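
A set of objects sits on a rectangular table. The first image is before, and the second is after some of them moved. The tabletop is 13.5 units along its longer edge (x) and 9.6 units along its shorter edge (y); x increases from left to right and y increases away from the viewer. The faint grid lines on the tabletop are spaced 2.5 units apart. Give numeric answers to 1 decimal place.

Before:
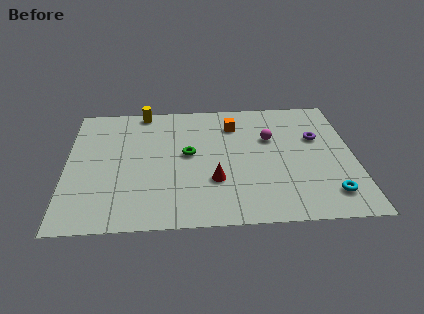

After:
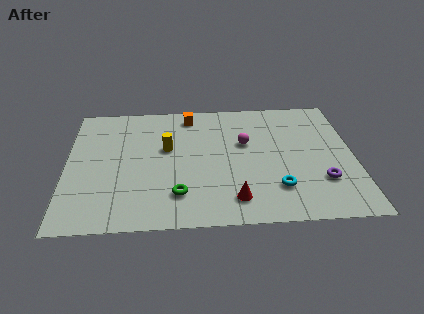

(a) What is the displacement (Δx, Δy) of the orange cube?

(-2.1, 0.9)

The orange cube was at about (7.9, 7.4) and moved to about (5.8, 8.3).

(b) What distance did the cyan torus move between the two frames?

2.5

The cyan torus was near (12.2, 1.8) before and (9.8, 2.4) after, so it travelled √(2.4² + 0.6²) ≈ 2.5 units.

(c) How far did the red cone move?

1.7

The red cone was near (6.9, 3.1) before and (7.8, 1.7) after, so it travelled √(0.9² + 1.4²) ≈ 1.7 units.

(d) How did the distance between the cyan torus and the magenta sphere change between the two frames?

-1.3

Before: roughly 5.1 units apart; after: 3.8. That's 1.3 units closer together.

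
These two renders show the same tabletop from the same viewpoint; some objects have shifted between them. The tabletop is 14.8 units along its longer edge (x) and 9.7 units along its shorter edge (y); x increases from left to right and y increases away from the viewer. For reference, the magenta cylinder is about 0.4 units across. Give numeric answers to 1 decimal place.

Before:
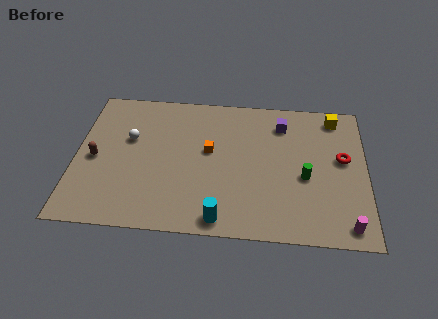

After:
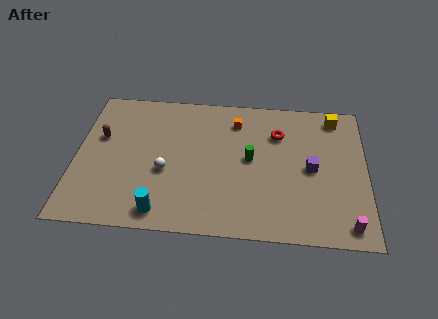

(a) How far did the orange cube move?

2.6

The orange cube moved from about (6.8, 5.5) to (8.1, 7.7), a distance of √(1.3² + 2.2²) ≈ 2.6.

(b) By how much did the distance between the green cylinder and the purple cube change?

-0.7

The distance was about 3.8 in the first image and 3.1 in the second, so they moved 0.7 units closer together.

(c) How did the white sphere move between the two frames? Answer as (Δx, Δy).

(1.9, -2.1)

From the two frames, the white sphere sits at roughly (2.7, 6.0) before and (4.6, 3.9) after.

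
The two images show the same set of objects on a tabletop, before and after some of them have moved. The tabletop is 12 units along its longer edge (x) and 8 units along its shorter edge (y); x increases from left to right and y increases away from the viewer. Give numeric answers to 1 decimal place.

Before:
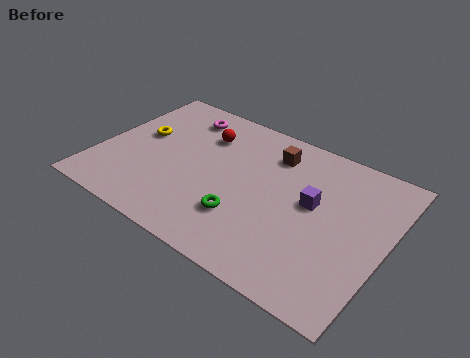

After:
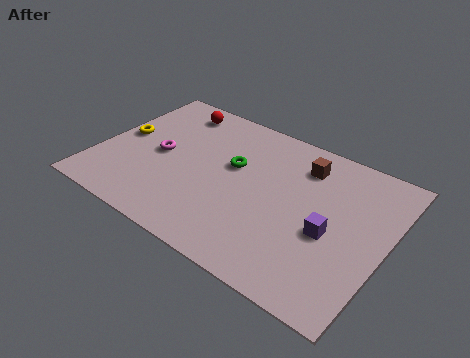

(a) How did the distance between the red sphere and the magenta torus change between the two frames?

+1.6

They were about 1.3 units apart before and 2.9 after — 1.6 units further apart.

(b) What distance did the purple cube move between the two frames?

1.4

The purple cube moved from about (8.9, 4.5) to (9.8, 3.4), a distance of √(0.9² + 1.1²) ≈ 1.4.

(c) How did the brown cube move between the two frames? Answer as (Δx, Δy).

(1.3, 0.0)

From the two frames, the brown cube sits at roughly (6.9, 6.3) before and (8.2, 6.3) after.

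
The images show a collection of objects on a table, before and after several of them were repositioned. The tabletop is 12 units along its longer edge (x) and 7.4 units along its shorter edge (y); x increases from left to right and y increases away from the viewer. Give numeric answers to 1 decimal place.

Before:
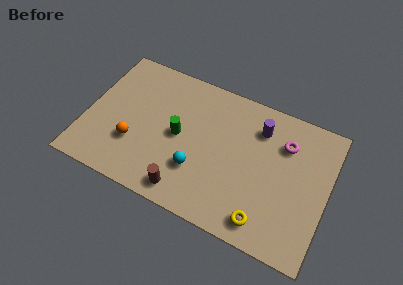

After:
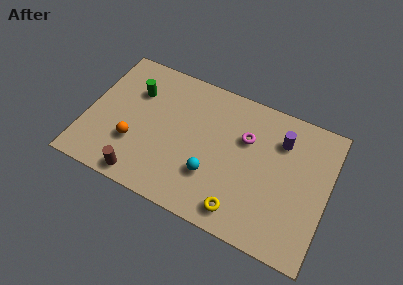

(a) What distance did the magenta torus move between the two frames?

2.0

The magenta torus moved from about (9.7, 5.4) to (7.8, 4.9), a distance of √(1.9² + 0.5²) ≈ 2.0.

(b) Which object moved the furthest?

the green cylinder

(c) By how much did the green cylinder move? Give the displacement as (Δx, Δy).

(-2.4, 1.5)

The green cylinder was at about (4.6, 3.7) and moved to about (2.2, 5.2).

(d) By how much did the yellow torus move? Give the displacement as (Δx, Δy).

(-1.2, 0.0)

The yellow torus was at about (9.2, 1.1) and moved to about (8.0, 1.1).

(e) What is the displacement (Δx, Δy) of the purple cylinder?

(1.1, -0.2)

The purple cylinder was at about (8.4, 5.7) and moved to about (9.5, 5.5).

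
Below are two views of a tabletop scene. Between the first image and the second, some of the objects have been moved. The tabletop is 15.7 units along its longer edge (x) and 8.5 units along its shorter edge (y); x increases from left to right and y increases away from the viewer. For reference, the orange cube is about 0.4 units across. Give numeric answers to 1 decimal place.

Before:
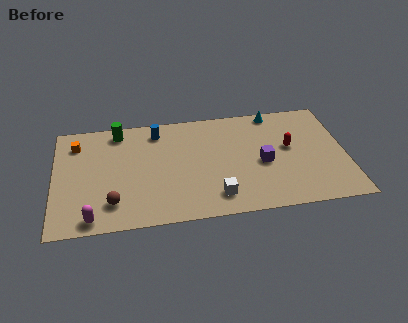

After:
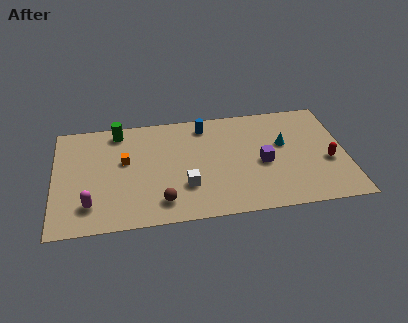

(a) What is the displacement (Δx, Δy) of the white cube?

(-1.6, 1.0)

The white cube was at about (8.6, 1.6) and moved to about (7.0, 2.6).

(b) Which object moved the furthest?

the orange cube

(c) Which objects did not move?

the green cylinder and the purple cube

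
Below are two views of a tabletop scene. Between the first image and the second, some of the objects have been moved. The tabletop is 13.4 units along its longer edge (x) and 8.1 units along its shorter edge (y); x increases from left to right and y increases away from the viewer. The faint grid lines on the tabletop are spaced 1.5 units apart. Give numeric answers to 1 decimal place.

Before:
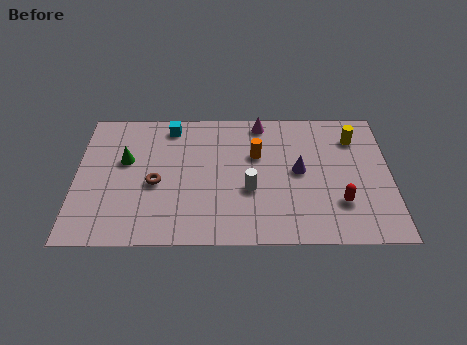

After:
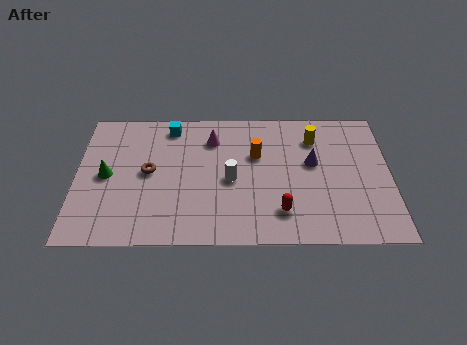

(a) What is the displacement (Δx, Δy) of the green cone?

(-0.8, -0.9)

The green cone started near (2.1, 4.9) and ended near (1.3, 4.0).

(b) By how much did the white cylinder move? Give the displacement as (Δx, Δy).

(-0.8, 0.6)

The white cylinder started near (7.4, 3.1) and ended near (6.6, 3.7).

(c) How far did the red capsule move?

2.5

From (11.2, 2.3) to (8.7, 1.8), the red capsule covered √(2.5² + 0.5²) ≈ 2.5 units.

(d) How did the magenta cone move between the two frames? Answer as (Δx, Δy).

(-2.1, -1.0)

From the two frames, the magenta cone sits at roughly (7.9, 7.2) before and (5.8, 6.2) after.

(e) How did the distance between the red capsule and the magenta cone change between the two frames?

-0.6

They were about 5.9 units apart before and 5.3 after — 0.6 units closer together.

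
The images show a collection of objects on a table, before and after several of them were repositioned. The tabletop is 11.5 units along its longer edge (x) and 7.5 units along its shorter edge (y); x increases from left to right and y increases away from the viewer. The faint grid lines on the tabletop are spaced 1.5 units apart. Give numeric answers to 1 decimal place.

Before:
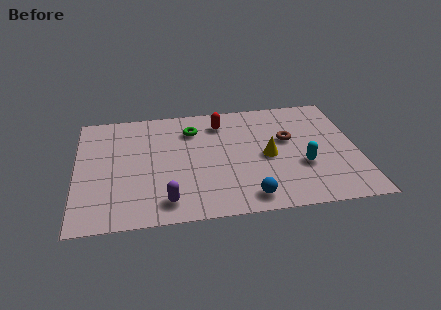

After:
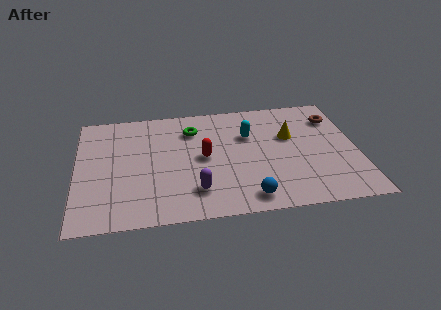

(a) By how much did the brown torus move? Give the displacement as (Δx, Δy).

(2.0, 1.2)

The brown torus started near (8.7, 4.5) and ended near (10.7, 5.7).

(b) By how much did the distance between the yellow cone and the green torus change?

+0.4

The distance was about 3.7 in the first image and 4.1 in the second, so they moved 0.4 units further apart.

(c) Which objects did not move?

the blue sphere and the green torus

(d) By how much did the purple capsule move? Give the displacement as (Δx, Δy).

(1.2, 0.5)

The purple capsule was at about (3.6, 1.2) and moved to about (4.8, 1.7).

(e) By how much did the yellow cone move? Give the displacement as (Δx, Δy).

(1.0, 1.2)

The yellow cone started near (7.8, 3.5) and ended near (8.8, 4.7).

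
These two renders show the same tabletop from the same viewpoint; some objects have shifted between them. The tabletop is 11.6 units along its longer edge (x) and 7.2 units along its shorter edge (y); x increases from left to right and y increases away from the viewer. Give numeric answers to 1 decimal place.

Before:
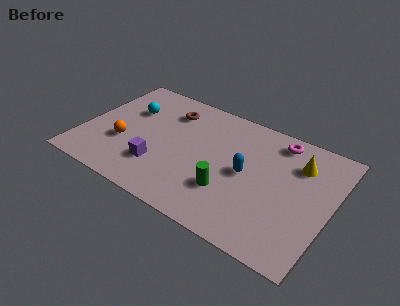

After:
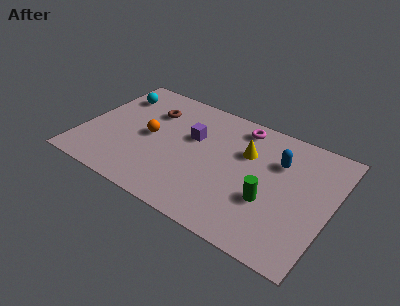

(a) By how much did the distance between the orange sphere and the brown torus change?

-1.8

The distance was about 3.4 in the first image and 1.6 in the second, so they moved 1.8 units closer together.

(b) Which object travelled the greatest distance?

the purple cube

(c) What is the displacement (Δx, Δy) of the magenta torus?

(-1.8, 0.0)

From the two frames, the magenta torus sits at roughly (8.8, 6.2) before and (7.0, 6.2) after.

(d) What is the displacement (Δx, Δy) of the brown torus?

(-0.8, -0.4)

From the two frames, the brown torus sits at roughly (3.7, 5.6) before and (2.9, 5.2) after.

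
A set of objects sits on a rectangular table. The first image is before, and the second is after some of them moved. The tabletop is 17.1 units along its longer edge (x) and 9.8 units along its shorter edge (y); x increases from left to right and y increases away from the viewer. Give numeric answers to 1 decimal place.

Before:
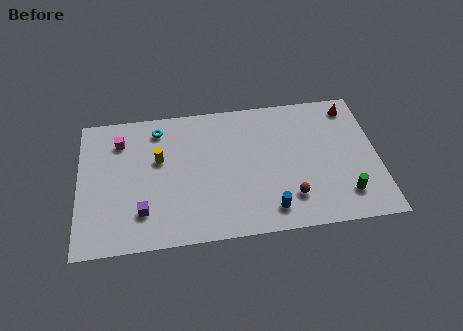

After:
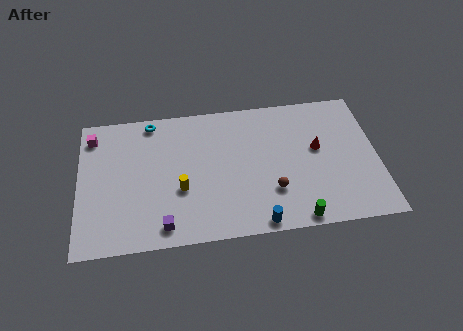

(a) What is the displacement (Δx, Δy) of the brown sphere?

(-1.0, 0.6)

The brown sphere was at about (12.0, 2.3) and moved to about (11.0, 2.9).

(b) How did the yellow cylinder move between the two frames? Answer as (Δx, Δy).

(1.2, -2.3)

The yellow cylinder started near (4.6, 6.0) and ended near (5.8, 3.7).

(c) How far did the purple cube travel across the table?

1.6

From (3.6, 2.4) to (4.8, 1.3), the purple cube covered √(1.2² + 1.1²) ≈ 1.6 units.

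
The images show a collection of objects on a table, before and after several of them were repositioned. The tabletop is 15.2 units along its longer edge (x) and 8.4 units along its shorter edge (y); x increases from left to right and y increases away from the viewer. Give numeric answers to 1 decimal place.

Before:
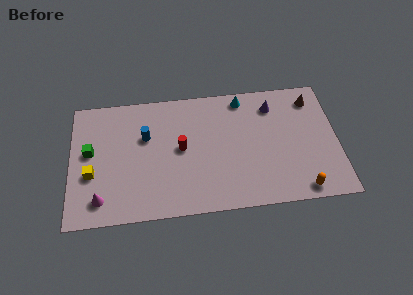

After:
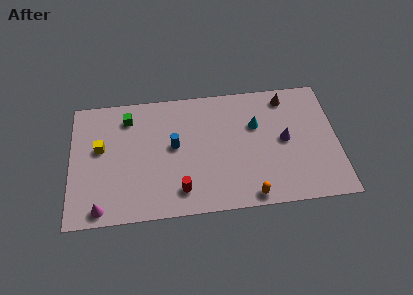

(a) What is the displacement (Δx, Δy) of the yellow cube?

(0.5, 1.7)

The yellow cube started near (1.2, 3.2) and ended near (1.7, 4.9).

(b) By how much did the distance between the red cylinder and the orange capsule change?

-3.6

The distance was about 7.6 in the first image and 4.0 in the second, so they moved 3.6 units closer together.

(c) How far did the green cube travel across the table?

3.0

From (1.1, 4.7) to (3.3, 6.8), the green cube covered √(2.2² + 2.1²) ≈ 3.0 units.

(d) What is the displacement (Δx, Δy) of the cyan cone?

(0.7, -1.9)

The cyan cone was at about (9.9, 7.4) and moved to about (10.6, 5.5).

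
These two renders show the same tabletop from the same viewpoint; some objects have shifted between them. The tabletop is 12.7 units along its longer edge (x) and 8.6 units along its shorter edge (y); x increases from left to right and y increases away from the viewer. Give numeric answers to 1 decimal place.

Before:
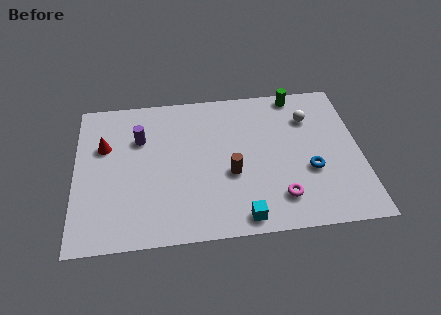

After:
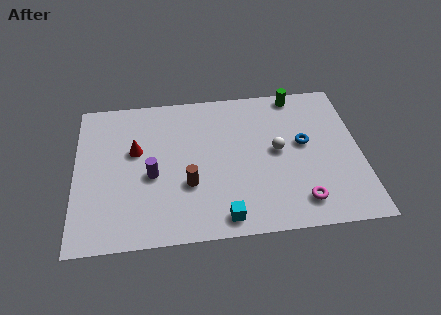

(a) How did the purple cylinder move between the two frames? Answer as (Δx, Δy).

(0.5, -2.2)

The purple cylinder started near (2.9, 5.9) and ended near (3.4, 3.7).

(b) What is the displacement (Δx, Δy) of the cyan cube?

(-0.8, 0.1)

The cyan cube was at about (7.3, 0.9) and moved to about (6.5, 1.0).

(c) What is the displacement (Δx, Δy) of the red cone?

(1.4, -0.4)

The red cone started near (1.3, 5.6) and ended near (2.7, 5.2).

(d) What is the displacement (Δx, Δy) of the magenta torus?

(0.9, -0.3)

From the two frames, the magenta torus sits at roughly (9.0, 1.8) before and (9.9, 1.5) after.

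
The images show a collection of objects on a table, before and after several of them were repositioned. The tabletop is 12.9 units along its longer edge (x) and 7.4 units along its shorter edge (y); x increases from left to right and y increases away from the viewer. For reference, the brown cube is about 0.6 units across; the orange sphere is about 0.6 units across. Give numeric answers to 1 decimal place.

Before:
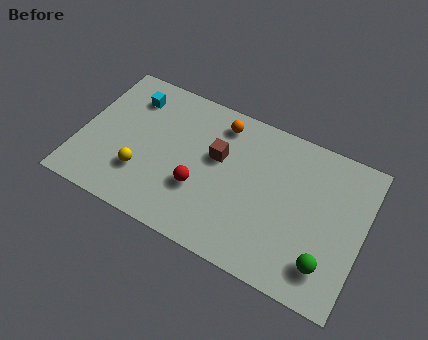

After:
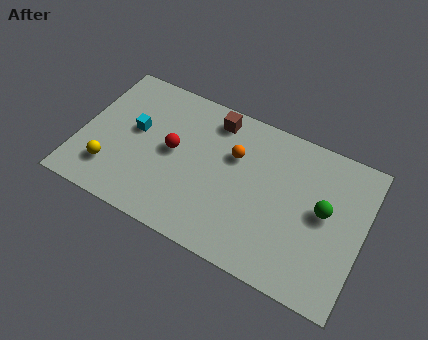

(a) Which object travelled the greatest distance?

the green sphere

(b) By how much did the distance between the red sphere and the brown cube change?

+0.9

The distance was about 2.0 in the first image and 2.9 in the second, so they moved 0.9 units further apart.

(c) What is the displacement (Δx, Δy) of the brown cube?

(-0.4, 1.8)

The brown cube was at about (6.2, 4.5) and moved to about (5.8, 6.3).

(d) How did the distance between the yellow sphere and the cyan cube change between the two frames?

-1.2

Before: roughly 3.7 units apart; after: 2.5. That's 1.2 units closer together.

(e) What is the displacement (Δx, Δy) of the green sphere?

(-0.4, 2.4)

From the two frames, the green sphere sits at roughly (11.5, 1.6) before and (11.1, 4.0) after.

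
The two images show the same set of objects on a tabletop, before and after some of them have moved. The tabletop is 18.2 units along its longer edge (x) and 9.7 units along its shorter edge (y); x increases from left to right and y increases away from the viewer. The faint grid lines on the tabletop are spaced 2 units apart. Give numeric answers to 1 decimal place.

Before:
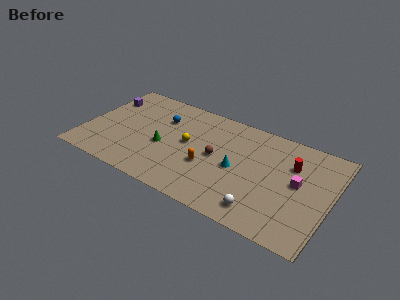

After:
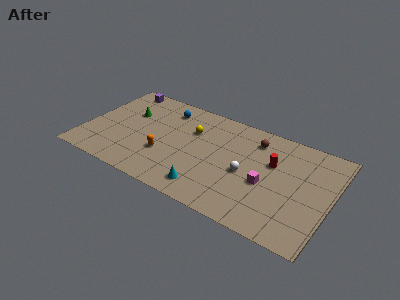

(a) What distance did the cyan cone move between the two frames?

3.4

The cyan cone was near (11.4, 4.5) before and (9.6, 1.6) after, so it travelled √(1.8² + 2.9²) ≈ 3.4 units.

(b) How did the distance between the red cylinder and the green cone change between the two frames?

+1.2

The distance was about 9.7 in the first image and 10.9 in the second, so they moved 1.2 units further apart.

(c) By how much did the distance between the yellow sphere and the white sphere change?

-2.1

The distance was about 7.0 in the first image and 4.9 in the second, so they moved 2.1 units closer together.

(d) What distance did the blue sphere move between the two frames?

1.1

The blue sphere was near (5.4, 6.8) before and (5.5, 7.9) after, so it travelled √(0.1² + 1.1²) ≈ 1.1 units.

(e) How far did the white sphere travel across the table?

3.2

The white sphere moved from about (13.6, 1.6) to (12.1, 4.4), a distance of √(1.5² + 2.8²) ≈ 3.2.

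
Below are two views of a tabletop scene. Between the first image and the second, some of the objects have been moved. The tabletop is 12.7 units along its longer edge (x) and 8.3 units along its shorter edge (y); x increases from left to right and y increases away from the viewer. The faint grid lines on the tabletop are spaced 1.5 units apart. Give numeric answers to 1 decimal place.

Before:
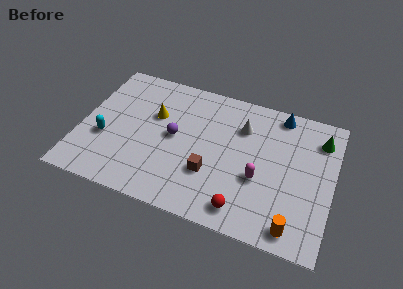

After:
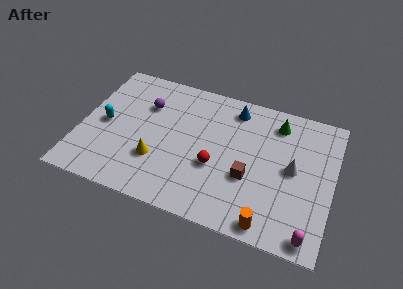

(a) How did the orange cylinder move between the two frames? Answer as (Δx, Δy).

(-1.2, -0.2)

From the two frames, the orange cylinder sits at roughly (11.0, 1.0) before and (9.8, 0.8) after.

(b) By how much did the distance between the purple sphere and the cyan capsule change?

-1.0

The distance was about 3.6 in the first image and 2.6 in the second, so they moved 1.0 units closer together.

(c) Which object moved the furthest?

the magenta capsule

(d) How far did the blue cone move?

2.3

The blue cone moved from about (9.8, 7.4) to (7.5, 7.0), a distance of √(2.3² + 0.4²) ≈ 2.3.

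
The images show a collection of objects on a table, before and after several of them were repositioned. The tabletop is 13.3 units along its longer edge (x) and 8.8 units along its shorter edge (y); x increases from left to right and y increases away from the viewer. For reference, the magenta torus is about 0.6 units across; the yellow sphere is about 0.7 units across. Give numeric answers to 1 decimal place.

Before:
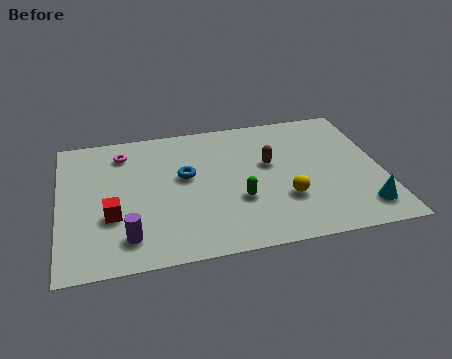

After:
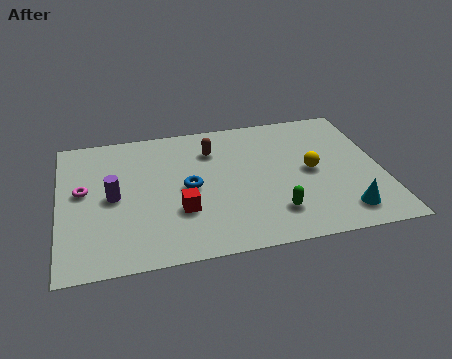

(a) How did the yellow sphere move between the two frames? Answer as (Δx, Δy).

(1.2, 1.6)

The yellow sphere started near (9.2, 2.8) and ended near (10.4, 4.4).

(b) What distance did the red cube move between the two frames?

2.8

From (2.1, 3.1) to (4.9, 2.9), the red cube covered √(2.8² + 0.2²) ≈ 2.8 units.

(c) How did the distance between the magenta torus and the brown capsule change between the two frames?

-0.6

The distance was about 6.3 in the first image and 5.7 in the second, so they moved 0.6 units closer together.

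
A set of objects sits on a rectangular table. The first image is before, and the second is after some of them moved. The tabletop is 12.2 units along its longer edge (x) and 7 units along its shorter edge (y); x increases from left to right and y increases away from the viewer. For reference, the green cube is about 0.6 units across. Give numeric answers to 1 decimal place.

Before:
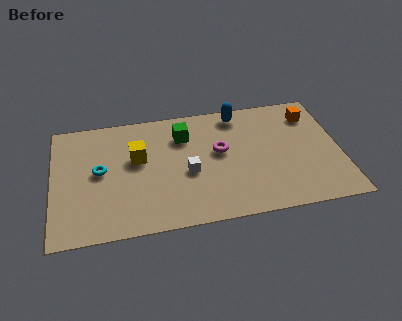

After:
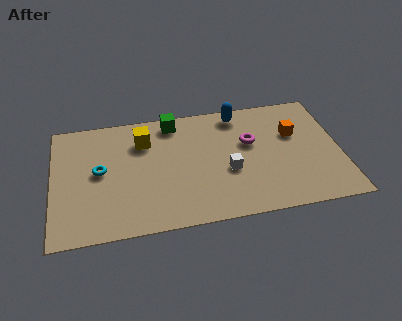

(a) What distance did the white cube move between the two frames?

1.7

The white cube was near (5.7, 3.0) before and (7.4, 2.8) after, so it travelled √(1.7² + 0.2²) ≈ 1.7 units.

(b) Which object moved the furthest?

the white cube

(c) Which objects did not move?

the blue capsule and the cyan torus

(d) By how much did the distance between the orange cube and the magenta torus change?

-2.4

The distance was about 4.3 in the first image and 1.9 in the second, so they moved 2.4 units closer together.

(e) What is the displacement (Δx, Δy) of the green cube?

(-0.4, 0.9)

The green cube started near (5.6, 5.2) and ended near (5.2, 6.1).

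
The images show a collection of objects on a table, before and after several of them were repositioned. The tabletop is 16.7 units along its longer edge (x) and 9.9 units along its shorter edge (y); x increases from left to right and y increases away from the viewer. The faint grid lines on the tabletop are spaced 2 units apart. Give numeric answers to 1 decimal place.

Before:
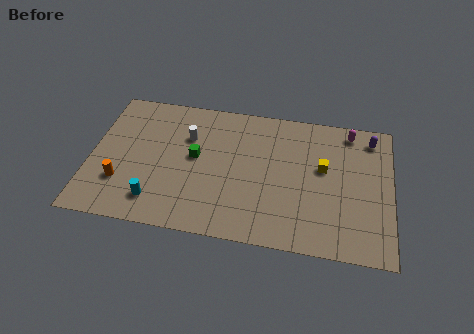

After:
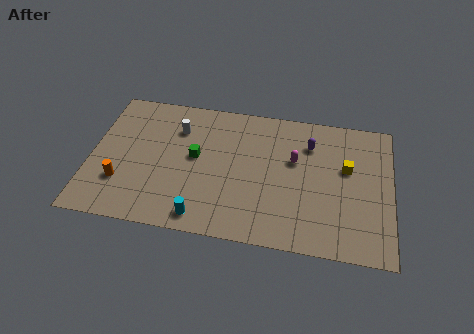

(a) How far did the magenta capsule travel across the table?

4.0

The magenta capsule was near (14.3, 8.7) before and (11.3, 6.1) after, so it travelled √(3.0² + 2.6²) ≈ 4.0 units.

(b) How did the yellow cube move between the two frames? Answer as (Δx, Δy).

(1.3, 0.2)

The yellow cube was at about (12.9, 5.8) and moved to about (14.2, 6.0).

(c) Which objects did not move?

the orange cylinder and the green cube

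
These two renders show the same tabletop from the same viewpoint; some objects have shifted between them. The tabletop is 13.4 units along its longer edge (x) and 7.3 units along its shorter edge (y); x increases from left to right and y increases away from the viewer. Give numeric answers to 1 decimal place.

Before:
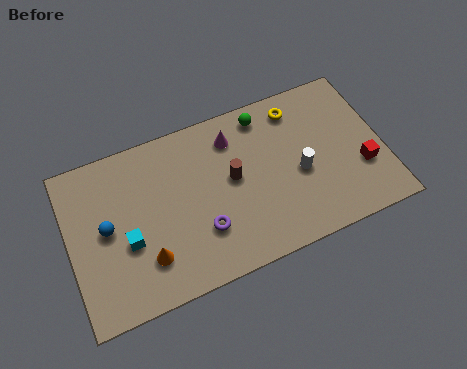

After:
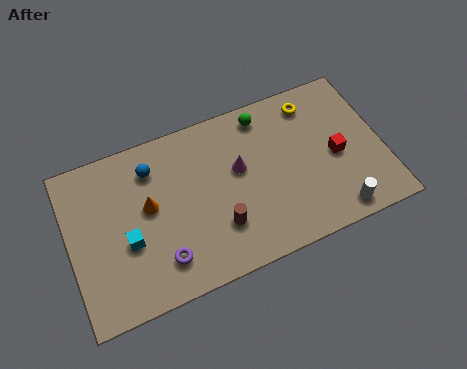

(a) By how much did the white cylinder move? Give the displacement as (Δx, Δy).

(1.3, -2.3)

From the two frames, the white cylinder sits at roughly (9.8, 3.2) before and (11.1, 0.9) after.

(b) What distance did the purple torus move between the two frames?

1.9

The purple torus was near (5.5, 2.2) before and (3.7, 1.6) after, so it travelled √(1.8² + 0.6²) ≈ 1.9 units.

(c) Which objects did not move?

the cyan cube and the green sphere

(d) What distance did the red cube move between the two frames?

1.3

The red cube was near (12.4, 2.5) before and (11.4, 3.4) after, so it travelled √(1.0² + 0.9²) ≈ 1.3 units.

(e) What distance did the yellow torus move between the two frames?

0.7

The yellow torus moved from about (10.0, 6.1) to (10.7, 6.1), a distance of √(0.7² + 0.0²) ≈ 0.7.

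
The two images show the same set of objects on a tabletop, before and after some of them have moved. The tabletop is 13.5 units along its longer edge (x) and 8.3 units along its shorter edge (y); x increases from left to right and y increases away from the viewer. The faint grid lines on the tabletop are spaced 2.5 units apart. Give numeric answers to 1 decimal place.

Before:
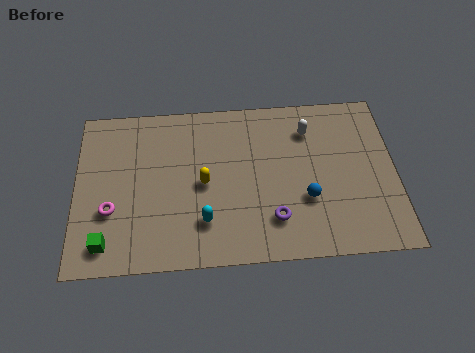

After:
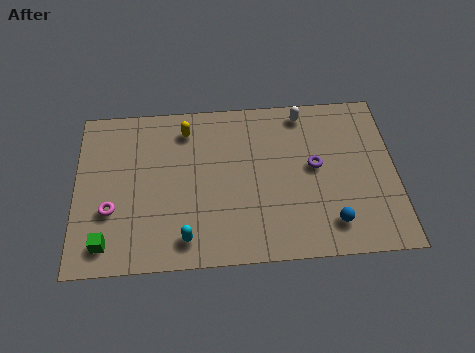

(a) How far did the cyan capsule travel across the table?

1.1

The cyan capsule moved from about (5.4, 2.1) to (4.6, 1.3), a distance of √(0.8² + 0.8²) ≈ 1.1.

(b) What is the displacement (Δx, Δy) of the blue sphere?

(1.0, -1.3)

The blue sphere started near (9.7, 2.9) and ended near (10.7, 1.6).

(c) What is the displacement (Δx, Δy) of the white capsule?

(-0.2, 0.9)

The white capsule was at about (9.9, 6.4) and moved to about (9.7, 7.3).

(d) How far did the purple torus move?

3.1

The purple torus moved from about (8.3, 2.0) to (10.1, 4.5), a distance of √(1.8² + 2.5²) ≈ 3.1.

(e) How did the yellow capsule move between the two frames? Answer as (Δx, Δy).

(-0.7, 2.8)

The yellow capsule was at about (5.4, 4.0) and moved to about (4.7, 6.8).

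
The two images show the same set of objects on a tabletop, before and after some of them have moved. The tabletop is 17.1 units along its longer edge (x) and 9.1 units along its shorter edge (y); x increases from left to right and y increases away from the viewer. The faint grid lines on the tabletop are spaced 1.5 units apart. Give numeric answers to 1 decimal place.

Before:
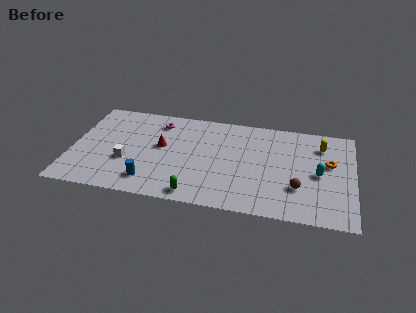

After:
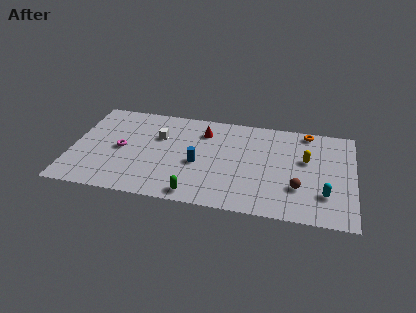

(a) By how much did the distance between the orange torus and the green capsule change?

+0.7

Before: roughly 9.0 units apart; after: 9.7. That's 0.7 units further apart.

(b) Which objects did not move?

the brown sphere and the green capsule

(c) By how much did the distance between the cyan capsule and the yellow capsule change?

+0.5

They were about 2.7 units apart before and 3.2 after — 0.5 units further apart.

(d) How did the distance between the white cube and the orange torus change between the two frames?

-3.1

The distance was about 12.4 in the first image and 9.3 in the second, so they moved 3.1 units closer together.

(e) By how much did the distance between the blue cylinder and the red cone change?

-0.3

Before: roughly 3.4 units apart; after: 3.1. That's 0.3 units closer together.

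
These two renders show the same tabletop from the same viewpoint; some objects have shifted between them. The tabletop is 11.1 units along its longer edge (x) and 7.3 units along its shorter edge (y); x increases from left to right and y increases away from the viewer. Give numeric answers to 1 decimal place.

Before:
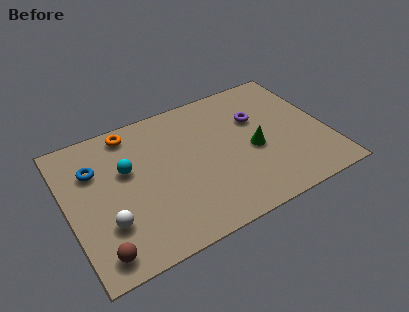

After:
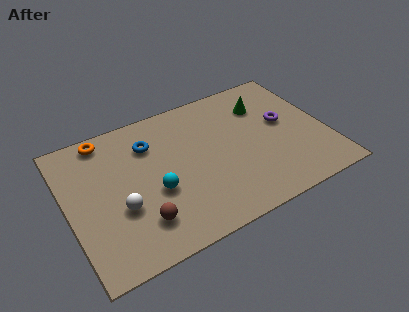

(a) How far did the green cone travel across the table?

2.3

The green cone moved from about (7.9, 3.2) to (8.7, 5.4), a distance of √(0.8² + 2.2²) ≈ 2.3.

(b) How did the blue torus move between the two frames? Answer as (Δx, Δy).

(2.4, 0.3)

The blue torus was at about (1.3, 5.1) and moved to about (3.7, 5.4).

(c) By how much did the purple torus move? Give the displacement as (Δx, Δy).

(1.1, -0.7)

The purple torus started near (8.3, 4.8) and ended near (9.4, 4.1).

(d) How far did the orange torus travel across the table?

1.1

From (3.0, 6.4) to (1.9, 6.5), the orange torus covered √(1.1² + 0.1²) ≈ 1.1 units.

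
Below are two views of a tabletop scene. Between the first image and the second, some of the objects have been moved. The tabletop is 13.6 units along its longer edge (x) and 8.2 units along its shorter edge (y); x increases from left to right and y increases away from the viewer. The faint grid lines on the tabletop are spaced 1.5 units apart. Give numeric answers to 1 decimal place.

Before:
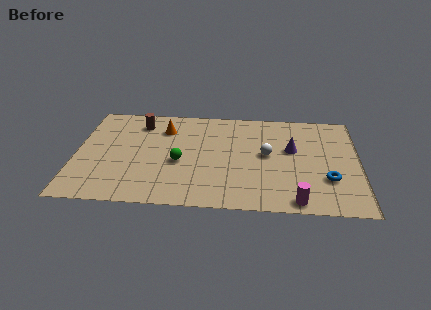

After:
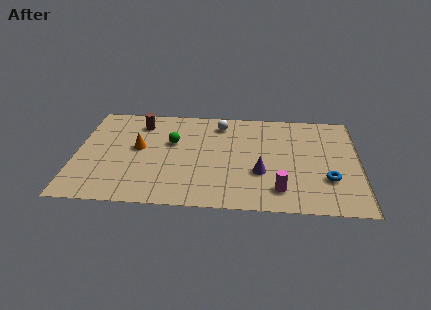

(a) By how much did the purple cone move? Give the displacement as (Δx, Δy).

(-1.5, -2.0)

From the two frames, the purple cone sits at roughly (10.4, 4.9) before and (8.9, 2.9) after.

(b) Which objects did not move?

the blue torus and the brown cylinder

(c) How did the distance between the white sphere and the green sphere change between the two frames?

-1.4

Before: roughly 4.3 units apart; after: 2.9. That's 1.4 units closer together.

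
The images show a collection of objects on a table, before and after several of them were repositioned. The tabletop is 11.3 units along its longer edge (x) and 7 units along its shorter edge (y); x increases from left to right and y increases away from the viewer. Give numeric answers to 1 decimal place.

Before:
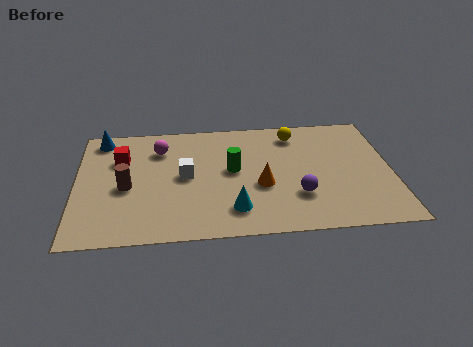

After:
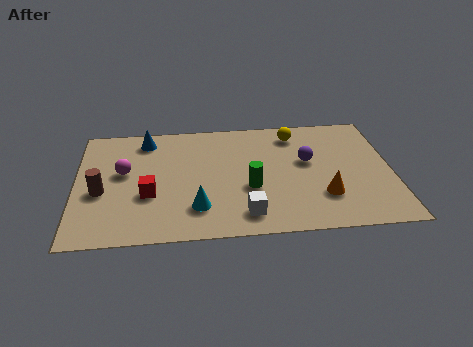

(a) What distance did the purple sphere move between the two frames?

2.0

From (7.9, 2.1) to (8.3, 4.1), the purple sphere covered √(0.4² + 2.0²) ≈ 2.0 units.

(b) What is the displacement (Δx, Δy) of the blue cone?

(1.6, -0.2)

The blue cone was at about (0.9, 6.1) and moved to about (2.5, 5.9).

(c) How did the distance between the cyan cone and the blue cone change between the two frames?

-2.0

The distance was about 6.6 in the first image and 4.6 in the second, so they moved 2.0 units closer together.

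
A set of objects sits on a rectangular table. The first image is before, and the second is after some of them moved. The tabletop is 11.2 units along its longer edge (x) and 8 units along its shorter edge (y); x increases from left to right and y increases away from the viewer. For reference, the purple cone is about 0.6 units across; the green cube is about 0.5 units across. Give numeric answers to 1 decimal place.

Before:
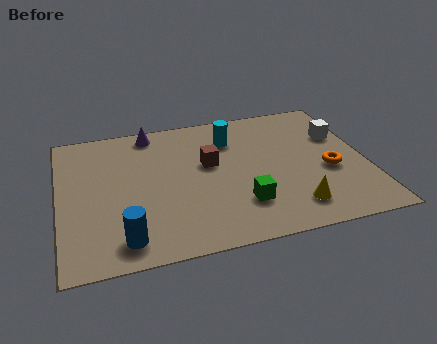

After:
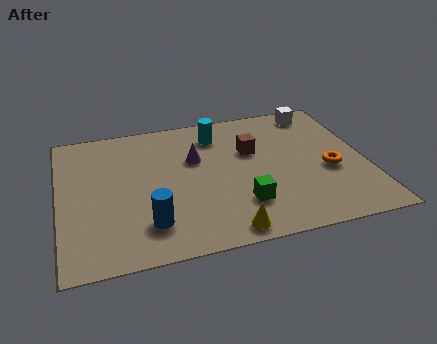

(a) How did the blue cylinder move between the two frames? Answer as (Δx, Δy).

(0.9, 0.6)

From the two frames, the blue cylinder sits at roughly (2.2, 1.2) before and (3.1, 1.8) after.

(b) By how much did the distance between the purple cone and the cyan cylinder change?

-1.5

Before: roughly 3.1 units apart; after: 1.6. That's 1.5 units closer together.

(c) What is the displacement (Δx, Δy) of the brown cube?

(1.6, 0.4)

The brown cube started near (5.5, 4.7) and ended near (7.1, 5.1).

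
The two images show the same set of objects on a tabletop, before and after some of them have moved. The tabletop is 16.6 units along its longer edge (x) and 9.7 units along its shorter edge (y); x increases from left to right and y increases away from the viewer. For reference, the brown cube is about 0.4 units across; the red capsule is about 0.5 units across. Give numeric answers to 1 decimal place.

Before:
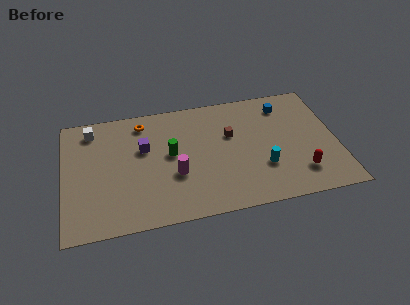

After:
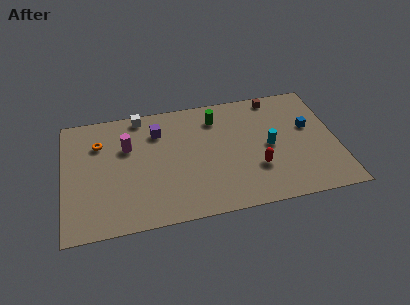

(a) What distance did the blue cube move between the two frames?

2.5

From (13.6, 7.9) to (15.0, 5.8), the blue cube covered √(1.4² + 2.1²) ≈ 2.5 units.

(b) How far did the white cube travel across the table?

3.1

From (1.8, 8.2) to (4.8, 8.8), the white cube covered √(3.0² + 0.6²) ≈ 3.1 units.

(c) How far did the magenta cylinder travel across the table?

4.0

The magenta cylinder moved from about (6.7, 3.6) to (3.9, 6.4), a distance of √(2.8² + 2.8²) ≈ 4.0.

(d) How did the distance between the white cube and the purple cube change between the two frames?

-1.9

The distance was about 3.7 in the first image and 1.8 in the second, so they moved 1.9 units closer together.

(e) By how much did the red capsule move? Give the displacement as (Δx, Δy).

(-2.6, 0.9)

The red capsule started near (14.2, 2.2) and ended near (11.6, 3.1).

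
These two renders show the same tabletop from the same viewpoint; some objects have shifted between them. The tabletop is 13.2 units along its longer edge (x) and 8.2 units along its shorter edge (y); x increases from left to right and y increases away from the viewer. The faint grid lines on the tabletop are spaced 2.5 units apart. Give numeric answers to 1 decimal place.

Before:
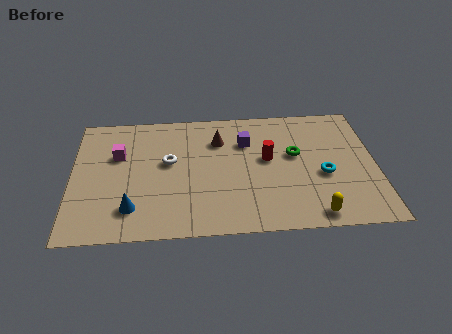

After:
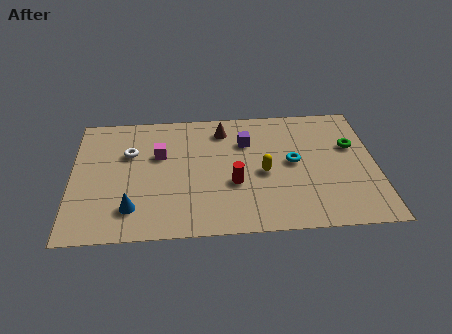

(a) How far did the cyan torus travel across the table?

1.6

From (10.9, 3.4) to (9.6, 4.3), the cyan torus covered √(1.3² + 0.9²) ≈ 1.6 units.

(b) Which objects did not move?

the purple cube and the blue cone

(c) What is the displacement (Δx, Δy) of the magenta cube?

(1.8, -0.1)

From the two frames, the magenta cube sits at roughly (2.0, 5.3) before and (3.8, 5.2) after.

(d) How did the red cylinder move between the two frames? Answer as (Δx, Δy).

(-1.5, -1.5)

The red cylinder was at about (8.5, 4.6) and moved to about (7.0, 3.1).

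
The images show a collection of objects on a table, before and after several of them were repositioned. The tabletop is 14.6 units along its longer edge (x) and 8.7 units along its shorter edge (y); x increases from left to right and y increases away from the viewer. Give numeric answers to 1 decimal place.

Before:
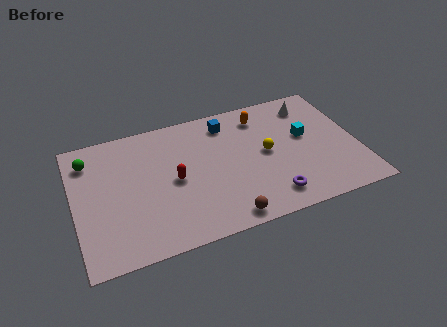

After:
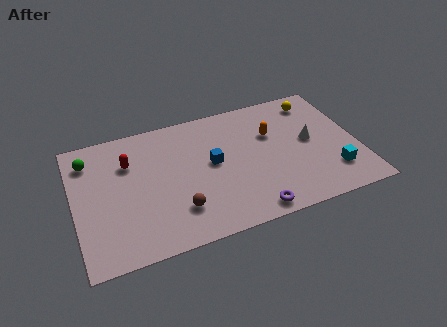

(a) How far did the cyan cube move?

3.1

From (12.0, 5.0) to (13.1, 2.1), the cyan cube covered √(1.1² + 2.9²) ≈ 3.1 units.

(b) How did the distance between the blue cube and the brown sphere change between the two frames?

-3.1

Before: roughly 6.3 units apart; after: 3.2. That's 3.1 units closer together.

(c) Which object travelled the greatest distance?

the yellow sphere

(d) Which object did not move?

the green sphere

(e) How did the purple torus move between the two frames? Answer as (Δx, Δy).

(-1.1, -0.6)

The purple torus started near (9.8, 1.5) and ended near (8.7, 0.9).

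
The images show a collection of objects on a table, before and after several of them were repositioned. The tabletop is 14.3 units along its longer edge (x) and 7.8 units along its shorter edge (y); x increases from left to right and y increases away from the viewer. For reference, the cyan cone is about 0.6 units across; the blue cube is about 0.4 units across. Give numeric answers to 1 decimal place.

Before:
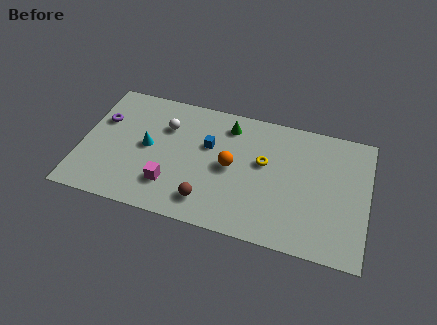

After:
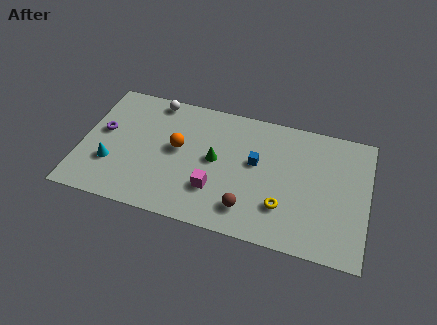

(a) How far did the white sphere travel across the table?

1.7

From (4.1, 5.5) to (3.4, 7.0), the white sphere covered √(0.7² + 1.5²) ≈ 1.7 units.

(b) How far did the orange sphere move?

2.7

The orange sphere moved from about (7.5, 3.9) to (4.8, 4.3), a distance of √(2.7² + 0.4²) ≈ 2.7.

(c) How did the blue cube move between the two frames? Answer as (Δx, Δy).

(2.4, -0.4)

The blue cube was at about (6.3, 4.9) and moved to about (8.7, 4.5).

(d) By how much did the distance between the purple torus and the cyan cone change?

-0.6

The distance was about 2.6 in the first image and 2.0 in the second, so they moved 0.6 units closer together.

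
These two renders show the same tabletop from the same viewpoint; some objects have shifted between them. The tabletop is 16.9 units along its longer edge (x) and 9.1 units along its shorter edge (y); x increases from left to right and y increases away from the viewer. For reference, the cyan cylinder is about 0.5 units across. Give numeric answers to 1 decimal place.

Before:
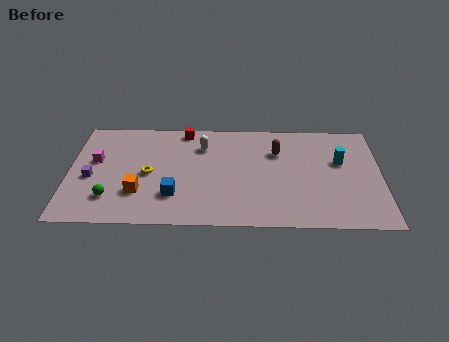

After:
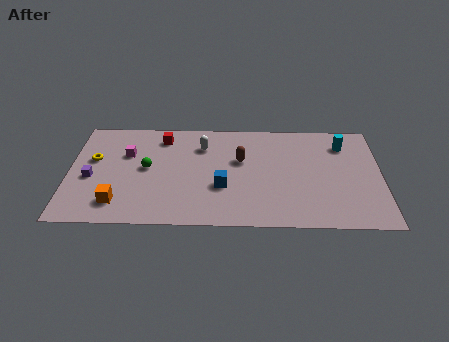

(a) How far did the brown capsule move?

2.2

The brown capsule moved from about (11.3, 6.4) to (9.3, 5.6), a distance of √(2.0² + 0.8²) ≈ 2.2.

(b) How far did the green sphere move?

3.2

From (2.3, 2.2) to (4.2, 4.8), the green sphere covered √(1.9² + 2.6²) ≈ 3.2 units.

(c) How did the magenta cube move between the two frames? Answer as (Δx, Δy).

(1.7, 0.6)

The magenta cube started near (1.4, 5.4) and ended near (3.1, 6.0).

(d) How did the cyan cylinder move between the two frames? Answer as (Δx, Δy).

(0.2, 1.5)

The cyan cylinder was at about (14.7, 5.6) and moved to about (14.9, 7.1).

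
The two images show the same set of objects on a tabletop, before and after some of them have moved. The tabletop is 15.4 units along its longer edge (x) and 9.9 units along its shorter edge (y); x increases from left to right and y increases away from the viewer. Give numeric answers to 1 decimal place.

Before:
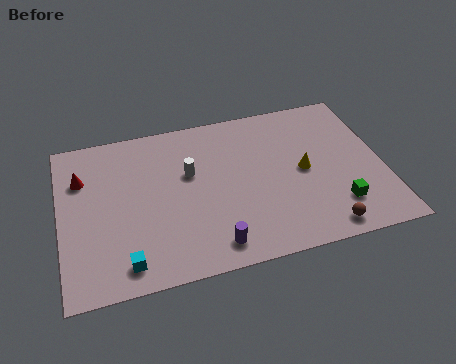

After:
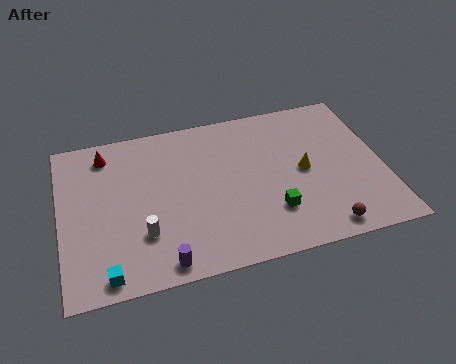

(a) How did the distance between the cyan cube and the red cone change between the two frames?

+1.4

The distance was about 5.9 in the first image and 7.3 in the second, so they moved 1.4 units further apart.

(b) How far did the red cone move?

1.8

The red cone moved from about (1.1, 7.0) to (2.3, 8.3), a distance of √(1.2² + 1.3²) ≈ 1.8.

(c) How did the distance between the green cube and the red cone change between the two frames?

-3.4

The distance was about 12.8 in the first image and 9.4 in the second, so they moved 3.4 units closer together.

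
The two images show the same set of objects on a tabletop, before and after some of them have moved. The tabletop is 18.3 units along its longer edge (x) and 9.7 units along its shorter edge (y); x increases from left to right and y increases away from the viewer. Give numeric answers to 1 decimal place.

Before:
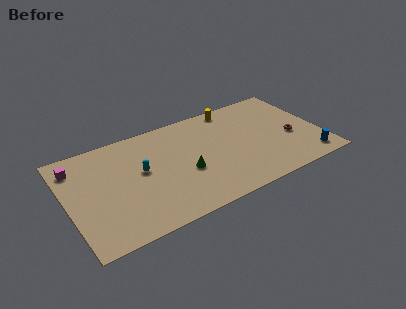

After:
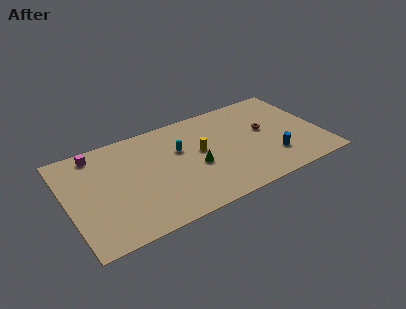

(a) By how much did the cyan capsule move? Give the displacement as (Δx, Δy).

(2.9, 0.8)

From the two frames, the cyan capsule sits at roughly (5.3, 5.4) before and (8.2, 6.2) after.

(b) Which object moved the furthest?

the yellow cylinder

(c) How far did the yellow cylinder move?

4.4

The yellow cylinder moved from about (12.5, 8.7) to (9.6, 5.4), a distance of √(2.9² + 3.3²) ≈ 4.4.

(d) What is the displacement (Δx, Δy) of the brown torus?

(-1.8, 1.5)

From the two frames, the brown torus sits at roughly (16.2, 4.0) before and (14.4, 5.5) after.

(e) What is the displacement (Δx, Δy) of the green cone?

(0.8, 0.2)

The green cone was at about (8.3, 3.9) and moved to about (9.1, 4.1).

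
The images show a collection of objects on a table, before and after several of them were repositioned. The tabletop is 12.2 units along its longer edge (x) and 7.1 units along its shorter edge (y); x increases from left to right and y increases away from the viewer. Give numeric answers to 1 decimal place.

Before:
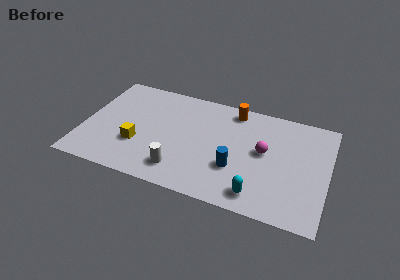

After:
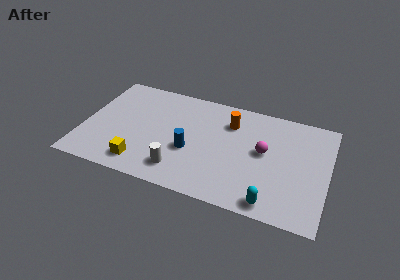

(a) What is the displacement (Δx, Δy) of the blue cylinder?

(-2.3, 0.4)

The blue cylinder started near (7.7, 2.4) and ended near (5.4, 2.8).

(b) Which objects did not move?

the magenta sphere and the white cylinder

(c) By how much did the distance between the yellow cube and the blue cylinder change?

-2.1

They were about 4.9 units apart before and 2.8 after — 2.1 units closer together.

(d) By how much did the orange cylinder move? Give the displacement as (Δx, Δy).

(-0.1, -0.9)

The orange cylinder started near (7.3, 6.2) and ended near (7.2, 5.3).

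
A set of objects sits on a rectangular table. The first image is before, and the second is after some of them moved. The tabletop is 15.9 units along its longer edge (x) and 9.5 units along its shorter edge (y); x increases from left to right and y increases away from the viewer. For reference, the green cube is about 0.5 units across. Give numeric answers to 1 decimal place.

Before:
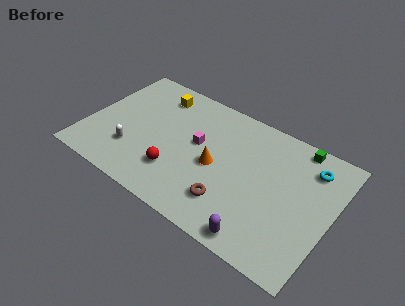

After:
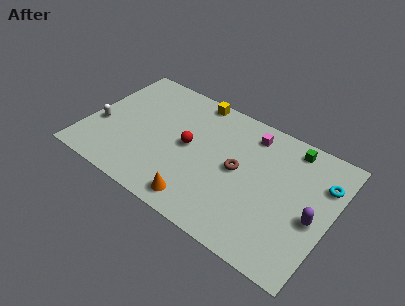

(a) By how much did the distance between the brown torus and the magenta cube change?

-1.1

Before: roughly 4.1 units apart; after: 3.0. That's 1.1 units closer together.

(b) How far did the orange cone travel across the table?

3.1

The orange cone was near (8.5, 4.4) before and (8.0, 1.3) after, so it travelled √(0.5² + 3.1²) ≈ 3.1 units.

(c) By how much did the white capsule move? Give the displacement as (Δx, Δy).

(-2.3, 0.9)

From the two frames, the white capsule sits at roughly (3.2, 2.7) before and (0.9, 3.6) after.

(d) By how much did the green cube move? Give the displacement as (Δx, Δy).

(-0.4, -0.3)

The green cube was at about (13.2, 8.6) and moved to about (12.8, 8.3).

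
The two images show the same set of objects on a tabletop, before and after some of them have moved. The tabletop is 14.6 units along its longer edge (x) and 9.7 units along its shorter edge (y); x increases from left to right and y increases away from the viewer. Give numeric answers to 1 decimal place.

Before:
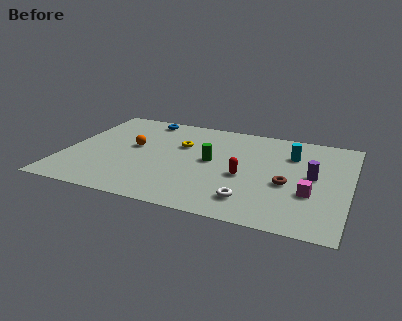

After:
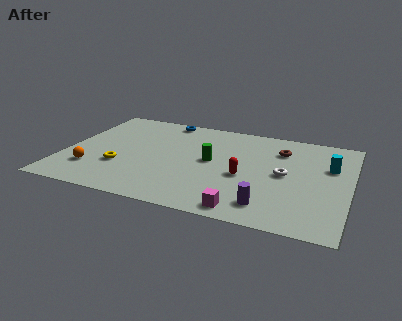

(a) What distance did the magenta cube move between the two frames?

3.9

The magenta cube moved from about (12.7, 3.4) to (9.6, 1.0), a distance of √(3.1² + 2.4²) ≈ 3.9.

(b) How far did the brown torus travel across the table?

3.4

The brown torus was near (11.5, 4.0) before and (10.9, 7.3) after, so it travelled √(0.6² + 3.3²) ≈ 3.4 units.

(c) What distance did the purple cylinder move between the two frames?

3.9

The purple cylinder was near (12.7, 5.1) before and (10.7, 1.7) after, so it travelled √(2.0² + 3.4²) ≈ 3.9 units.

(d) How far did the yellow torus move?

4.2

From (5.8, 6.3) to (3.0, 3.2), the yellow torus covered √(2.8² + 3.1²) ≈ 4.2 units.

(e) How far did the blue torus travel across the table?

1.1

The blue torus was near (3.6, 8.6) before and (4.7, 8.8) after, so it travelled √(1.1² + 0.2²) ≈ 1.1 units.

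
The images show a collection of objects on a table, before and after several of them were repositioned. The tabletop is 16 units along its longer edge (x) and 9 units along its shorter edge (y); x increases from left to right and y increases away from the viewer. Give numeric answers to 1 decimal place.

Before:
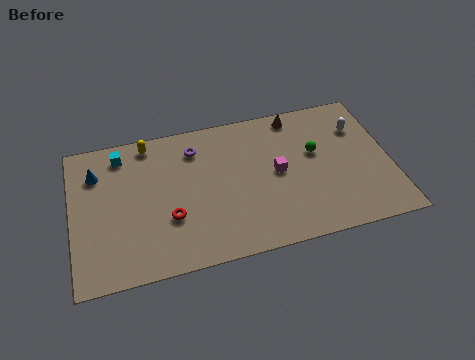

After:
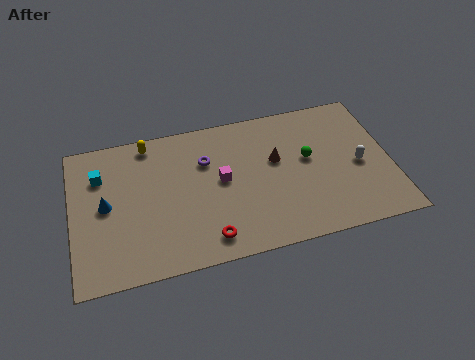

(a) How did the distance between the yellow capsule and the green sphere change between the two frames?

-0.3

Before: roughly 8.7 units apart; after: 8.4. That's 0.3 units closer together.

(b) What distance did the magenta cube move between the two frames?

2.8

The magenta cube moved from about (10.3, 4.6) to (7.5, 4.8), a distance of √(2.8² + 0.2²) ≈ 2.8.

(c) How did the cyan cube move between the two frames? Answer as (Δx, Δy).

(-1.1, -1.1)

The cyan cube started near (2.6, 7.6) and ended near (1.5, 6.5).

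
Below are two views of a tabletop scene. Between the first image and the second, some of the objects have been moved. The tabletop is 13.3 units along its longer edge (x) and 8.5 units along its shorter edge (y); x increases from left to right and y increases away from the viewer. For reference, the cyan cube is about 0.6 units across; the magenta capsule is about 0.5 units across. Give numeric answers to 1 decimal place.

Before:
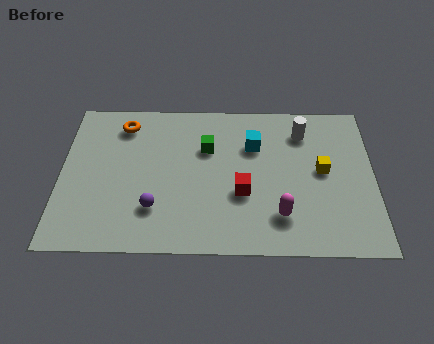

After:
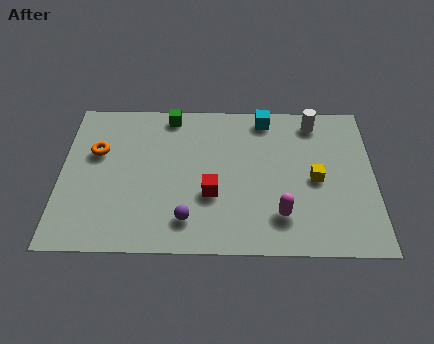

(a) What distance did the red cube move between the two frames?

1.3

The red cube moved from about (7.7, 3.2) to (6.4, 3.1), a distance of √(1.3² + 0.1²) ≈ 1.3.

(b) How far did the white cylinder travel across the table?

0.8

The white cylinder was near (10.3, 6.7) before and (10.8, 7.3) after, so it travelled √(0.5² + 0.6²) ≈ 0.8 units.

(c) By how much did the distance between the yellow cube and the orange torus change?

+0.5

They were about 8.9 units apart before and 9.4 after — 0.5 units further apart.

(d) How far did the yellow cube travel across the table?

0.6

From (11.1, 4.5) to (10.8, 4.0), the yellow cube covered √(0.3² + 0.5²) ≈ 0.6 units.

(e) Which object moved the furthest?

the green cube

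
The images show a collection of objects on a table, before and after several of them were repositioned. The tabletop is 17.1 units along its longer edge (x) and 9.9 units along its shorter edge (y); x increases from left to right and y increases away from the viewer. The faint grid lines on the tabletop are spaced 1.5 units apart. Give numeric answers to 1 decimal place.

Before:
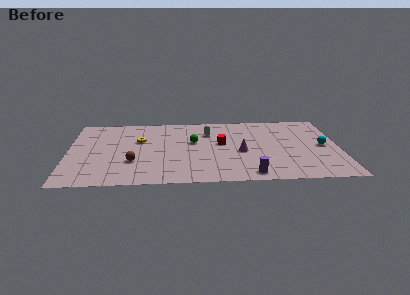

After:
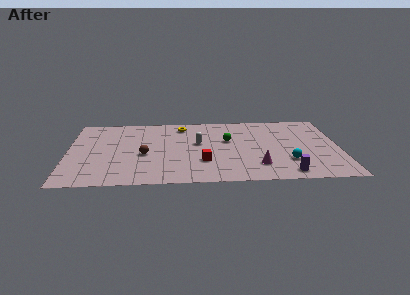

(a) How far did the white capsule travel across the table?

1.7

The white capsule was near (8.9, 7.2) before and (8.2, 5.7) after, so it travelled √(0.7² + 1.5²) ≈ 1.7 units.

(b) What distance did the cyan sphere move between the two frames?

3.1

The cyan sphere moved from about (16.1, 4.9) to (13.8, 2.8), a distance of √(2.3² + 2.1²) ≈ 3.1.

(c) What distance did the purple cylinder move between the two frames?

2.3

The purple cylinder was near (11.4, 1.1) before and (13.7, 1.2) after, so it travelled √(2.3² + 0.1²) ≈ 2.3 units.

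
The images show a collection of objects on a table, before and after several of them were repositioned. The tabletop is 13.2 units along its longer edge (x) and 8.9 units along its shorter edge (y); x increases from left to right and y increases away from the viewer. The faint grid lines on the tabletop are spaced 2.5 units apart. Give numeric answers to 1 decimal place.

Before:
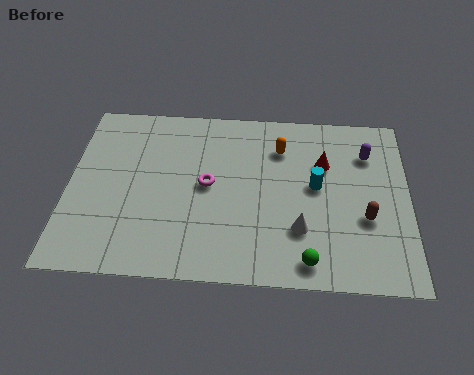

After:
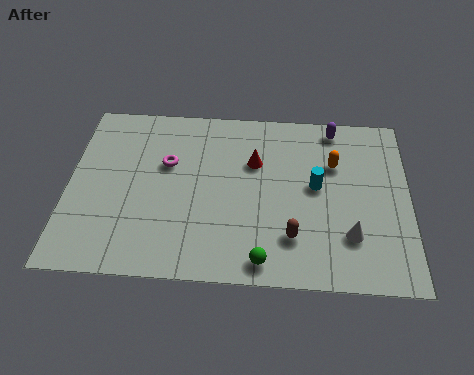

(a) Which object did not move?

the cyan cylinder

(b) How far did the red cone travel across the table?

2.7

From (9.9, 6.0) to (7.2, 5.9), the red cone covered √(2.7² + 0.1²) ≈ 2.7 units.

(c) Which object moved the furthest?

the brown capsule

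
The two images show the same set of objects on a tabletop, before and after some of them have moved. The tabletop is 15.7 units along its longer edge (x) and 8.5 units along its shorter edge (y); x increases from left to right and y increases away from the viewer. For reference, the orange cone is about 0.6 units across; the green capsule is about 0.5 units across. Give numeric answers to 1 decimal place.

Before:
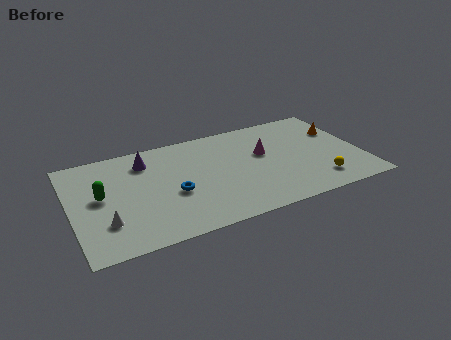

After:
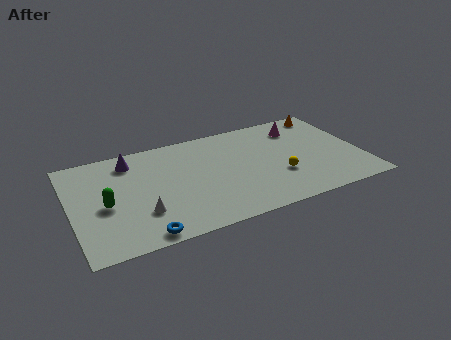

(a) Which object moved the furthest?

the blue torus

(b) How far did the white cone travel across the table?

1.9

The white cone was near (1.7, 2.4) before and (3.6, 2.5) after, so it travelled √(1.9² + 0.1²) ≈ 1.9 units.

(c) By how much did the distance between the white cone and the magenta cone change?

+0.8

The distance was about 9.2 in the first image and 10.0 in the second, so they moved 0.8 units further apart.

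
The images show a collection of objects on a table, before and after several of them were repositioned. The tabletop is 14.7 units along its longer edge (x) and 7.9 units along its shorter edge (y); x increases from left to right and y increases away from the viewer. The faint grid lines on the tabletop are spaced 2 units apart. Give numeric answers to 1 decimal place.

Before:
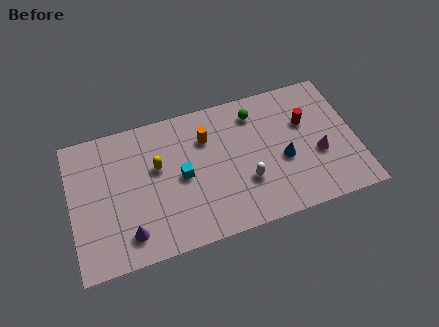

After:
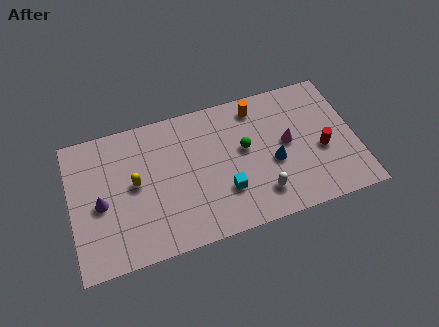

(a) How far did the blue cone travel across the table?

0.5

The blue cone was near (10.9, 3.3) before and (10.4, 3.3) after, so it travelled √(0.5² + 0.0²) ≈ 0.5 units.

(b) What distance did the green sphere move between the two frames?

2.0

The green sphere was near (9.7, 6.4) before and (9.0, 4.5) after, so it travelled √(0.7² + 1.9²) ≈ 2.0 units.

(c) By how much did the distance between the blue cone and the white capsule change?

-0.3

Before: roughly 2.1 units apart; after: 1.8. That's 0.3 units closer together.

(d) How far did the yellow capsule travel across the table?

1.3

From (4.5, 4.8) to (3.3, 4.2), the yellow capsule covered √(1.2² + 0.6²) ≈ 1.3 units.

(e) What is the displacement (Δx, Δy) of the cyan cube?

(2.1, -1.5)

From the two frames, the cyan cube sits at roughly (5.7, 3.9) before and (7.8, 2.4) after.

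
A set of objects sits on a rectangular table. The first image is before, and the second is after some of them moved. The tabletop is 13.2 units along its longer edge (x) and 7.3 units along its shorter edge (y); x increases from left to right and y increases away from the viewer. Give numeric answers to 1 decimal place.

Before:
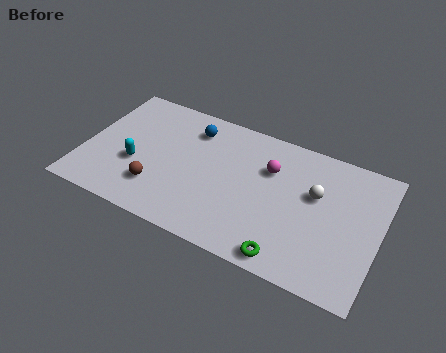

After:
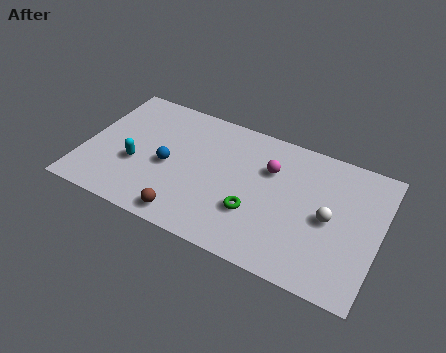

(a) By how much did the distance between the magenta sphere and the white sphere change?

+1.0

Before: roughly 2.2 units apart; after: 3.2. That's 1.0 units further apart.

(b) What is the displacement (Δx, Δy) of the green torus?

(-1.7, 1.6)

The green torus was at about (9.5, 0.8) and moved to about (7.8, 2.4).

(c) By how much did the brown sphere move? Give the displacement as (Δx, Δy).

(1.5, -1.0)

The brown sphere started near (3.5, 1.9) and ended near (5.0, 0.9).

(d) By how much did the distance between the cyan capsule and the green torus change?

-2.0

The distance was about 7.4 in the first image and 5.4 in the second, so they moved 2.0 units closer together.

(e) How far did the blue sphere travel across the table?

2.6

The blue sphere was near (4.6, 5.8) before and (3.8, 3.3) after, so it travelled √(0.8² + 2.5²) ≈ 2.6 units.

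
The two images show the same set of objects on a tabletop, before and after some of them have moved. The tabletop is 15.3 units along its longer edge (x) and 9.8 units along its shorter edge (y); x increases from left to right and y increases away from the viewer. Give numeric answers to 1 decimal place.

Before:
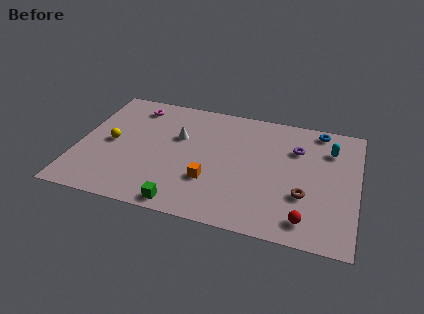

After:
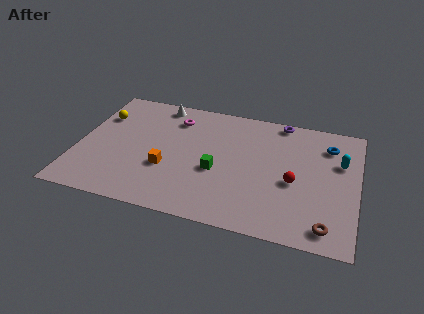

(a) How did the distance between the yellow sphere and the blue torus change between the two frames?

+0.7

The distance was about 11.9 in the first image and 12.6 in the second, so they moved 0.7 units further apart.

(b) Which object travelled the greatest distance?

the green cube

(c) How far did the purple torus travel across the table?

2.3

From (11.9, 6.9) to (10.9, 9.0), the purple torus covered √(1.0² + 2.1²) ≈ 2.3 units.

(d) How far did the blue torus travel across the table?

1.3

The blue torus moved from about (13.0, 8.8) to (13.6, 7.6), a distance of √(0.6² + 1.2²) ≈ 1.3.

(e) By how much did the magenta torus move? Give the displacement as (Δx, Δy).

(2.3, -0.5)

The magenta torus was at about (2.8, 8.2) and moved to about (5.1, 7.7).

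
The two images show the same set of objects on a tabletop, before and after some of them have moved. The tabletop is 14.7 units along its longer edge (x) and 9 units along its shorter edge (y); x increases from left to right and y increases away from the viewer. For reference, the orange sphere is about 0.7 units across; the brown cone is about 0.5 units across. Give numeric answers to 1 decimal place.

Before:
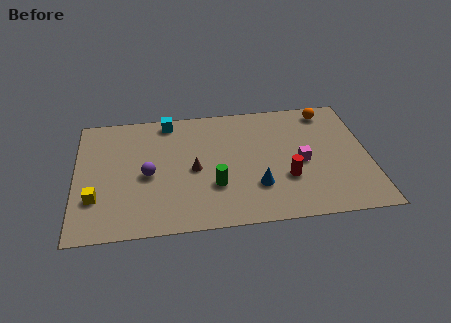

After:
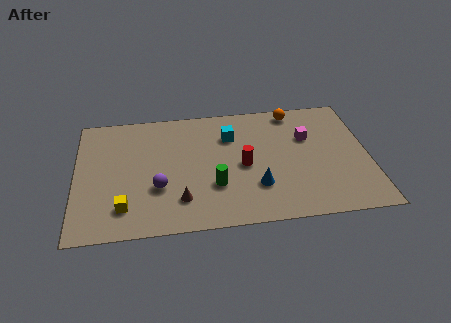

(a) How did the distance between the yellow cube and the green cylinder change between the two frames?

-1.3

Before: roughly 5.9 units apart; after: 4.6. That's 1.3 units closer together.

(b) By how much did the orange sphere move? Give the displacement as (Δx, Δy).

(-1.7, 0.2)

The orange sphere started near (12.8, 7.8) and ended near (11.1, 8.0).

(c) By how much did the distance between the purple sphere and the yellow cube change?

-0.9

The distance was about 3.0 in the first image and 2.1 in the second, so they moved 0.9 units closer together.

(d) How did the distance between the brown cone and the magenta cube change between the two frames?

+2.1

The distance was about 5.4 in the first image and 7.5 in the second, so they moved 2.1 units further apart.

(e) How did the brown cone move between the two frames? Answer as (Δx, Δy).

(-0.7, -2.1)

The brown cone was at about (5.9, 4.2) and moved to about (5.2, 2.1).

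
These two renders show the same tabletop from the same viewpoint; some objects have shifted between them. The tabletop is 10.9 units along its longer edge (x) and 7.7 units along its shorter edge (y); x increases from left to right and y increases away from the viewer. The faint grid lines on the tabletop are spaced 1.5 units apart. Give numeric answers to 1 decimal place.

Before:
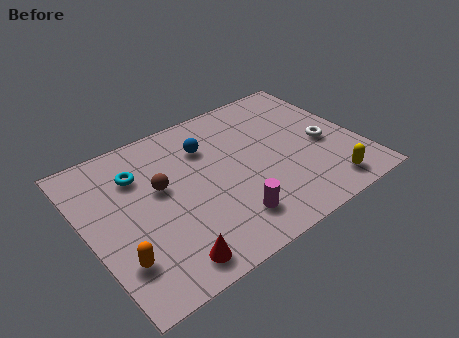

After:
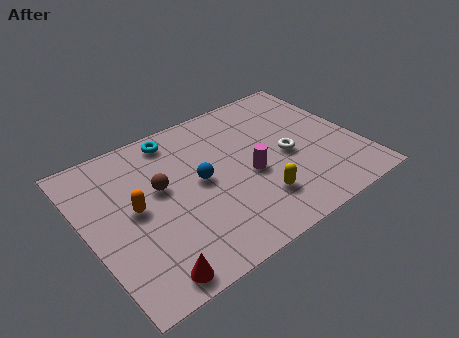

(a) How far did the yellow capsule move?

2.8

From (9.1, 1.1) to (6.4, 1.9), the yellow capsule covered √(2.7² + 0.8²) ≈ 2.8 units.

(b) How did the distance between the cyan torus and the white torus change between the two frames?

-2.4

The distance was about 7.5 in the first image and 5.1 in the second, so they moved 2.4 units closer together.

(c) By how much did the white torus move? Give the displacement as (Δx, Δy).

(-1.5, 0.1)

The white torus was at about (9.5, 3.4) and moved to about (8.0, 3.5).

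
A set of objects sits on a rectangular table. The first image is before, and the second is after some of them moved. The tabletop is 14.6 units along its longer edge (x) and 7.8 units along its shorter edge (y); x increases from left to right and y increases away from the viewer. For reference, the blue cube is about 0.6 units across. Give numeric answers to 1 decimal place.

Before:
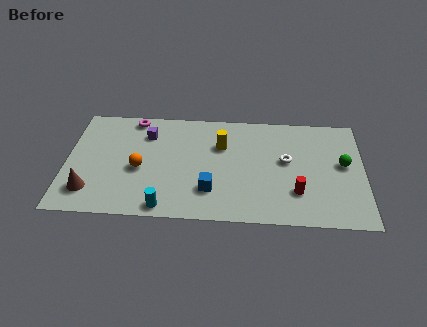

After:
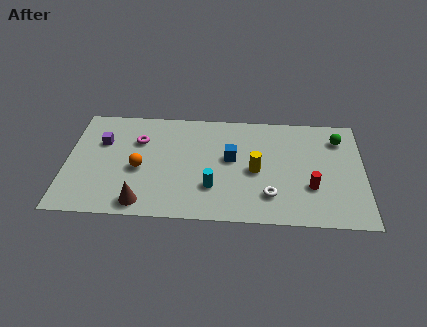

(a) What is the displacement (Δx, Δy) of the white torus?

(-0.8, -2.5)

The white torus was at about (10.8, 4.4) and moved to about (10.0, 1.9).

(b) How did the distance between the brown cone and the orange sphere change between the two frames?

-0.5

The distance was about 2.9 in the first image and 2.4 in the second, so they moved 0.5 units closer together.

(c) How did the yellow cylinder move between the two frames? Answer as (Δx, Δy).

(1.7, -1.7)

The yellow cylinder was at about (7.6, 5.3) and moved to about (9.3, 3.6).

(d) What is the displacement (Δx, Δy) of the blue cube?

(1.0, 2.3)

The blue cube started near (7.1, 2.1) and ended near (8.1, 4.4).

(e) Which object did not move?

the orange sphere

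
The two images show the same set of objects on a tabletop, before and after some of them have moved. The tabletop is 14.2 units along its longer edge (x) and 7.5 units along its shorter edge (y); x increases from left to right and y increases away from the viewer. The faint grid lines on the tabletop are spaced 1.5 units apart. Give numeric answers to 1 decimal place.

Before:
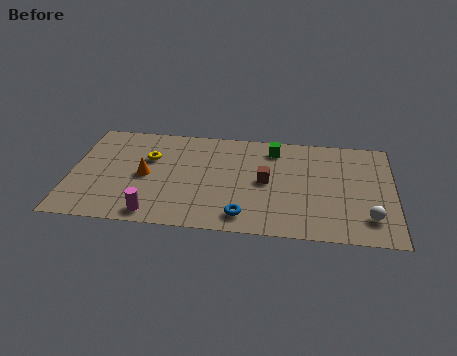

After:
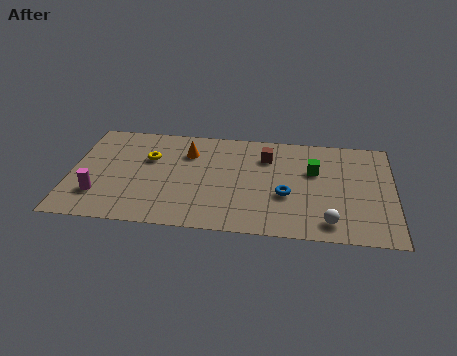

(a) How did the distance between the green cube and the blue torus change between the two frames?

-2.9

They were about 5.1 units apart before and 2.2 after — 2.9 units closer together.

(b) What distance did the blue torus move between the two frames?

2.5

The blue torus moved from about (7.7, 1.2) to (9.5, 2.9), a distance of √(1.8² + 1.7²) ≈ 2.5.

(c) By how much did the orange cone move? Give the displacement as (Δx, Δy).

(1.8, 1.9)

The orange cone was at about (3.3, 3.6) and moved to about (5.1, 5.5).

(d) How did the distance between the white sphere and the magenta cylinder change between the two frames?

+0.8

They were about 9.3 units apart before and 10.1 after — 0.8 units further apart.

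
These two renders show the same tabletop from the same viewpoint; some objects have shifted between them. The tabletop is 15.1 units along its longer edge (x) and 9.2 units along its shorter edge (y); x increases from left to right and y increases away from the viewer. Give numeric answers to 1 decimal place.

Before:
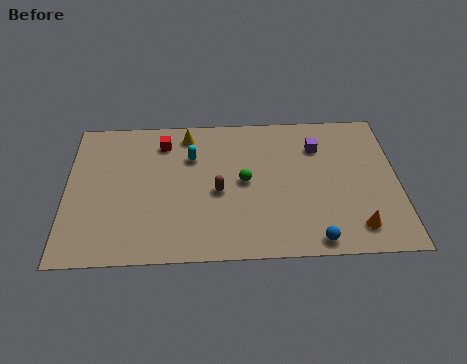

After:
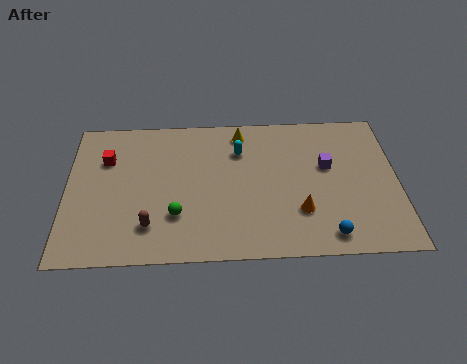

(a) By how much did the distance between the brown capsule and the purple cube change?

+3.5

Before: roughly 5.3 units apart; after: 8.8. That's 3.5 units further apart.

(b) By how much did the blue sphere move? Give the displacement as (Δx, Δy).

(0.6, 0.3)

The blue sphere was at about (11.2, 0.9) and moved to about (11.8, 1.2).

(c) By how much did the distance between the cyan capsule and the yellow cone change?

-0.3

The distance was about 1.5 in the first image and 1.2 in the second, so they moved 0.3 units closer together.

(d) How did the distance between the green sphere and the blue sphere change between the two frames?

+2.1

They were about 4.9 units apart before and 7.0 after — 2.1 units further apart.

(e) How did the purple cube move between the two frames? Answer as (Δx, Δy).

(0.4, -1.3)

From the two frames, the purple cube sits at roughly (11.5, 6.8) before and (11.9, 5.5) after.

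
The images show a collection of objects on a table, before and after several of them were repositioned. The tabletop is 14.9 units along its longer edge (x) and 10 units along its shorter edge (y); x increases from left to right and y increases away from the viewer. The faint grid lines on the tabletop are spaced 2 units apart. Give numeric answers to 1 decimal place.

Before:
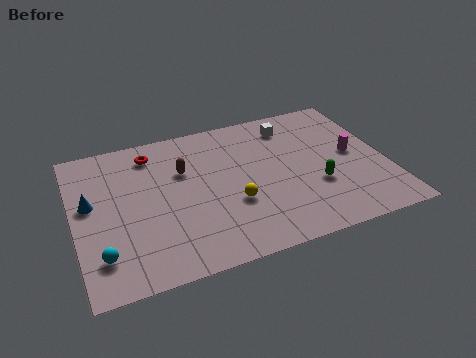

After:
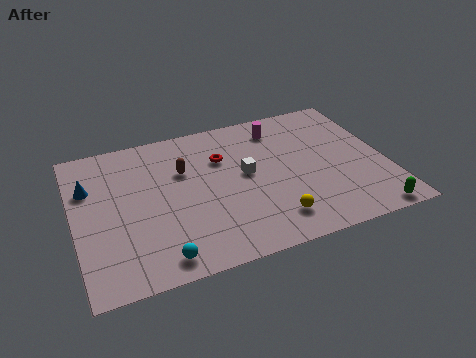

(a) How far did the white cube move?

3.8

The white cube was near (10.7, 8.2) before and (8.2, 5.4) after, so it travelled √(2.5² + 2.8²) ≈ 3.8 units.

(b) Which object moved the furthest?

the magenta cylinder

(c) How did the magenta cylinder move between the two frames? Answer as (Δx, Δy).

(-3.3, 3.0)

The magenta cylinder was at about (13.4, 5.2) and moved to about (10.1, 8.2).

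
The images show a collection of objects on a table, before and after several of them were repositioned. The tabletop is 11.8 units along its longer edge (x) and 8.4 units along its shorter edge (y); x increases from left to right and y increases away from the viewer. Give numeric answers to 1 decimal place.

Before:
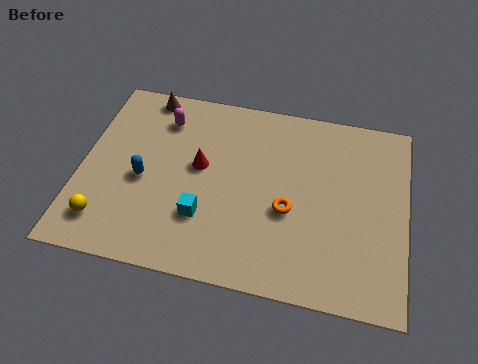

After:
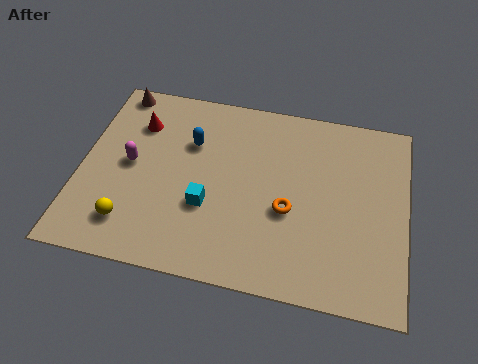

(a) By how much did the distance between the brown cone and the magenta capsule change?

+2.2

The distance was about 1.2 in the first image and 3.4 in the second, so they moved 2.2 units further apart.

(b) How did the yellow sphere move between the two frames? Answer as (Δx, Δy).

(0.9, 0.1)

From the two frames, the yellow sphere sits at roughly (1.1, 1.6) before and (2.0, 1.7) after.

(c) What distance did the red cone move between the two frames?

2.8

The red cone was near (4.3, 4.7) before and (1.9, 6.2) after, so it travelled √(2.4² + 1.5²) ≈ 2.8 units.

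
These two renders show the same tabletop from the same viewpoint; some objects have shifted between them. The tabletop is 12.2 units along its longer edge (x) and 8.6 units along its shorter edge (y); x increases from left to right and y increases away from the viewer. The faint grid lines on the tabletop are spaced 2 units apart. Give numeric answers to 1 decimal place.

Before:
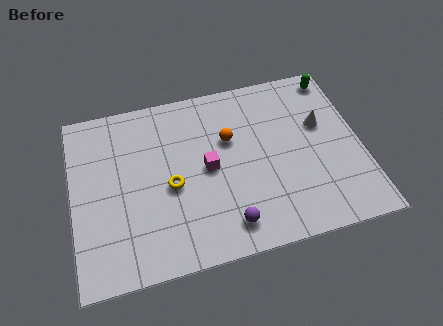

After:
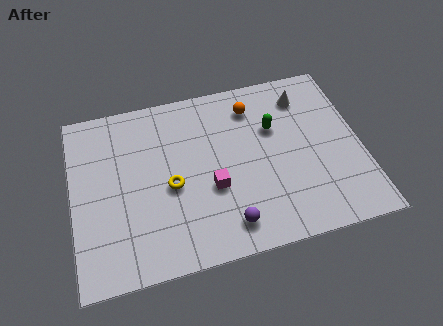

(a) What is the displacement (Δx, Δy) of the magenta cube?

(0.1, -1.0)

The magenta cube was at about (5.7, 4.3) and moved to about (5.8, 3.3).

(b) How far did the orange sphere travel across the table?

1.8

From (6.7, 5.5) to (7.8, 6.9), the orange sphere covered √(1.1² + 1.4²) ≈ 1.8 units.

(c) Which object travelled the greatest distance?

the green capsule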